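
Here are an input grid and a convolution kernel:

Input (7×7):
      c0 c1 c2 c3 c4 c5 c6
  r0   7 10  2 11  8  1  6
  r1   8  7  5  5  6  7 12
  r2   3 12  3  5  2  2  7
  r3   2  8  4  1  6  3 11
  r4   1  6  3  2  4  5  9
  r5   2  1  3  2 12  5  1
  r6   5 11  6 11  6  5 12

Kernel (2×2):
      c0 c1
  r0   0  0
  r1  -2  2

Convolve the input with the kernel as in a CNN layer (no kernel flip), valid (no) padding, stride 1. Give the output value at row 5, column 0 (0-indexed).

The receptive field on the input at this output position is [2 1 / 5 11]. Elementwise product with the kernel and sum: 5·-2 + 11·2.

12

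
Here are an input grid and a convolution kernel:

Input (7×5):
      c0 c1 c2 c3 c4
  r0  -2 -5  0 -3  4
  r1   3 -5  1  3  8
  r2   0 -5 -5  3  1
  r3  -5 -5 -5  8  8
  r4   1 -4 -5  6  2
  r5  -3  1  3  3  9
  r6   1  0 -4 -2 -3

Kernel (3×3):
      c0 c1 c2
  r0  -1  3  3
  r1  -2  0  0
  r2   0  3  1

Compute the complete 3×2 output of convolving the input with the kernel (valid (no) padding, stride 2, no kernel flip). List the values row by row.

Output[0,0]: The receptive field on the input at this output position is [-2 -5 0 / 3 -5 1 / 0 -5 -5]. Elementwise product with the kernel and sum: -2·-1 + -5·3 + 0·3 + 3·-2 + -5·3 + -5·1.

-39 11
-37 47
-26 14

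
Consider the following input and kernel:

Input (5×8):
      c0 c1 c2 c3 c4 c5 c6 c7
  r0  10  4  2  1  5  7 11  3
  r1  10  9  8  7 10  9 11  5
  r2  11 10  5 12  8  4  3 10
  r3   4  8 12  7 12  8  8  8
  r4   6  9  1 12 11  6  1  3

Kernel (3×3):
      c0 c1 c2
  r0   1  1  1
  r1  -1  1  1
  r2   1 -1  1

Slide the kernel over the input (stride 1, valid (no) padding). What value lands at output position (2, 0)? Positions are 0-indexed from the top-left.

The receptive field on the input at this output position is [11 10 5 / 4 8 12 / 6 9 1]. Elementwise product with the kernel and sum: 11·1 + 10·1 + 5·1 + 4·-1 + 8·1 + 12·1 + 6·1 + 9·-1 + 1·1.

40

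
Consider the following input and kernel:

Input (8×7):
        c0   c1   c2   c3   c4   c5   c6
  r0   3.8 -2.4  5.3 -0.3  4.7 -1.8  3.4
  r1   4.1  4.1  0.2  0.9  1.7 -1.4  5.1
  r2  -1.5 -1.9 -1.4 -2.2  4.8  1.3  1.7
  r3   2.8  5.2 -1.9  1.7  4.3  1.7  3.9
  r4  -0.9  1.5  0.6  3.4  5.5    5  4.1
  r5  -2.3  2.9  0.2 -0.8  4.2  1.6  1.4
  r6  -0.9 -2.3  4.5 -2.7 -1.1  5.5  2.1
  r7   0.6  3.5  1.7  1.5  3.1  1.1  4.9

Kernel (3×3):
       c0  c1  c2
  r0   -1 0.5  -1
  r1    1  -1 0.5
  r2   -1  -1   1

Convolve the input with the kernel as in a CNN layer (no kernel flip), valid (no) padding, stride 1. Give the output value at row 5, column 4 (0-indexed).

The receptive field on the input at this output position is [4.2 1.6 1.4 / -1.1 5.5 2.1 / 3.1 1.1 4.9]. Elementwise product with the kernel and sum: 4.2·-1 + 1.6·0.5 + 1.4·-1 + -1.1·1 + 5.5·-1 + 2.1·0.5 + 3.1·-1 + 1.1·-1 + 4.9·1.

-9.65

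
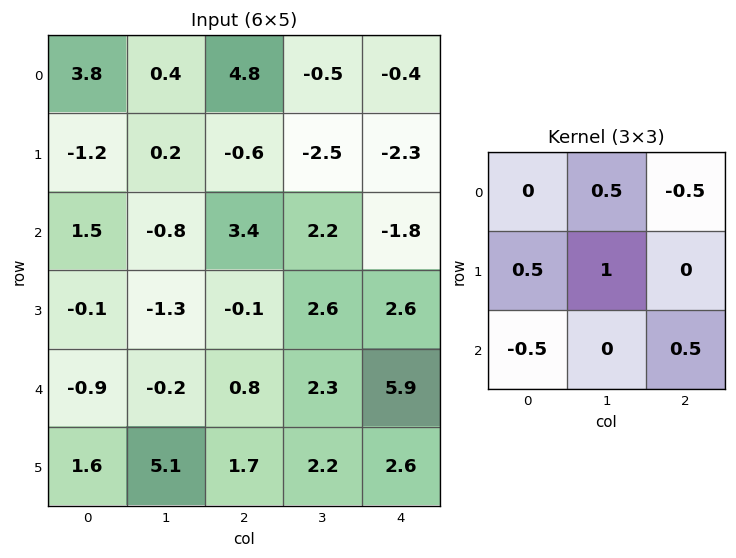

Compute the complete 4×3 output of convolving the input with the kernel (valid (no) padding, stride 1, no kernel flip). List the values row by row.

Output[0,0]: The receptive field on the input at this output position is [3.8 0.4 4.8 / -1.2 0.2 -0.6 / 1.5 -0.8 3.4]. Elementwise product with the kernel and sum: 0.4·0.5 + 4.8·-0.5 + -1.2·0.5 + 0.2·1 + 1.5·-0.5 + 3.4·0.5.

-1.65 3.65 -5.45
0.35 5.9 5.15
-2.6 1.1 7.1
-1.2 -2.1 3.15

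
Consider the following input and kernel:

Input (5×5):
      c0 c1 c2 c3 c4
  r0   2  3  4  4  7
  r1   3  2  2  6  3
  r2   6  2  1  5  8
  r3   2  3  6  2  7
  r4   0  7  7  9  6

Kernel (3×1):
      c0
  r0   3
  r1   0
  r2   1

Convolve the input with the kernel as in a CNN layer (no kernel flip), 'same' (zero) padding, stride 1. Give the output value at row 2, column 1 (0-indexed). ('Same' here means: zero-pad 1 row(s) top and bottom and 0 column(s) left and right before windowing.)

The receptive field on the zero-padded input at this output position is [2 / 2 / 3]. Elementwise product with the kernel and sum: 2·3 + 3·1.

9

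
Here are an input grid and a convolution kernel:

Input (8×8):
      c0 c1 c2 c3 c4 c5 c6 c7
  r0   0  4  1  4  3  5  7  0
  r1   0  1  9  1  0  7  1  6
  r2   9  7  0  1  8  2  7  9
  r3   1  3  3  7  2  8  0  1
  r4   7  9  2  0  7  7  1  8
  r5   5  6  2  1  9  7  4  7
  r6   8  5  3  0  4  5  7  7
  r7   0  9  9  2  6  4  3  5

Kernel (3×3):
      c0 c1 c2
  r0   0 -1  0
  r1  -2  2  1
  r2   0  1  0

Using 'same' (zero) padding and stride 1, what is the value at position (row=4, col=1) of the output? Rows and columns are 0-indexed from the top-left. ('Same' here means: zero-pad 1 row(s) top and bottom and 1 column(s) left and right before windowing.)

The receptive field on the zero-padded input at this output position is [1 3 3 / 7 9 2 / 5 6 2]. Elementwise product with the kernel and sum: 3·-1 + 7·-2 + 9·2 + 2·1 + 6·1.

9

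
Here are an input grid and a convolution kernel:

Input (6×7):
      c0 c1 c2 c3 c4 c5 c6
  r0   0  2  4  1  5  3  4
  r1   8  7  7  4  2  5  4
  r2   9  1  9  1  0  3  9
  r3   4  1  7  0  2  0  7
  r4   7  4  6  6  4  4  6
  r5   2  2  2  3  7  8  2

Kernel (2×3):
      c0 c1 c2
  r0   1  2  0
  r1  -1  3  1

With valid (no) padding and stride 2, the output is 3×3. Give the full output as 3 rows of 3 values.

Output[0,0]: The receptive field on the input at this output position is [0 2 4 / 8 7 7]. Elementwise product with the kernel and sum: 0·1 + 2·2 + 8·-1 + 7·3 + 7·1.

24 13 28
17 6 11
21 32 31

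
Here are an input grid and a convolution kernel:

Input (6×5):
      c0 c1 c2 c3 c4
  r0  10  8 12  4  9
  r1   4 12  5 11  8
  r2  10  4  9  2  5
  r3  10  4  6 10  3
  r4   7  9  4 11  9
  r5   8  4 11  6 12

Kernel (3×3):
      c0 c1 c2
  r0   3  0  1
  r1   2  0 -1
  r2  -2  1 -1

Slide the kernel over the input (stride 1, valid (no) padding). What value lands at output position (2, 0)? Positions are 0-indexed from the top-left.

The receptive field on the input at this output position is [10 4 9 / 10 4 6 / 7 9 4]. Elementwise product with the kernel and sum: 10·3 + 9·1 + 10·2 + 6·-1 + 7·-2 + 9·1 + 4·-1.

44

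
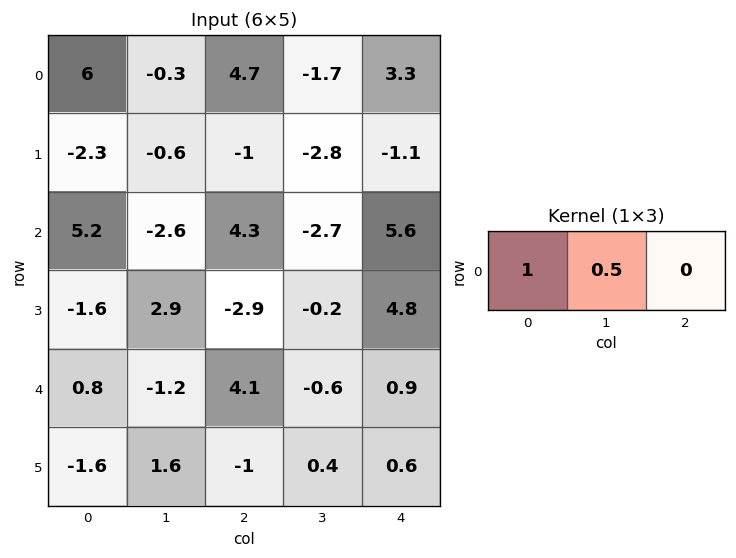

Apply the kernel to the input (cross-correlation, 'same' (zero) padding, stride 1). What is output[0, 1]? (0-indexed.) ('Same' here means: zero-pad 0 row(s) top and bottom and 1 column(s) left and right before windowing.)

5.85

The receptive field on the zero-padded input at this output position is [6 -0.3 4.7]. Elementwise product with the kernel and sum: 6·1 + -0.3·0.5.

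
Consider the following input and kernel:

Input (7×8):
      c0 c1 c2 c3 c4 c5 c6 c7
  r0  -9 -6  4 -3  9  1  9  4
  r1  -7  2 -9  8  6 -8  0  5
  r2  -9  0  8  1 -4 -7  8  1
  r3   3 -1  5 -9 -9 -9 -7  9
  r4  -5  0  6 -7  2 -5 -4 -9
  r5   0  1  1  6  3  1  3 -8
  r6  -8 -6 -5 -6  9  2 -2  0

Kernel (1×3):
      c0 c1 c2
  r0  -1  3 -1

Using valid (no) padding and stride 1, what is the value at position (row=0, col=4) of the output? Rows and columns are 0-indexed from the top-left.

-15

The receptive field on the input at this output position is [9 1 9]. Elementwise product with the kernel and sum: 9·-1 + 1·3 + 9·-1.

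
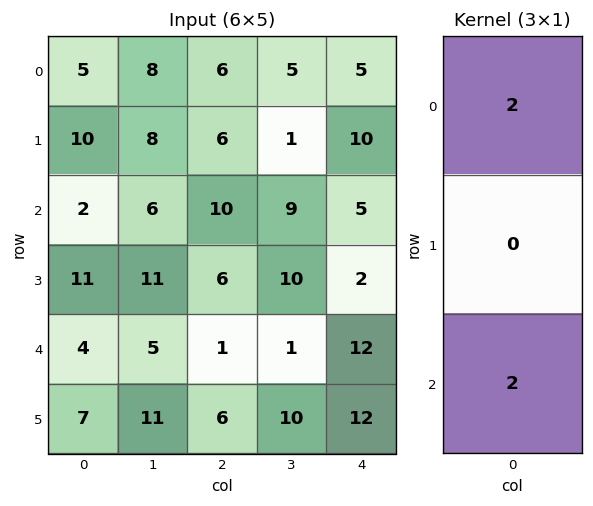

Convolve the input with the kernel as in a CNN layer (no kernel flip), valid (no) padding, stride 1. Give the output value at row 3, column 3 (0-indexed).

40

The receptive field on the input at this output position is [10 / 1 / 10]. Elementwise product with the kernel and sum: 10·2 + 10·2.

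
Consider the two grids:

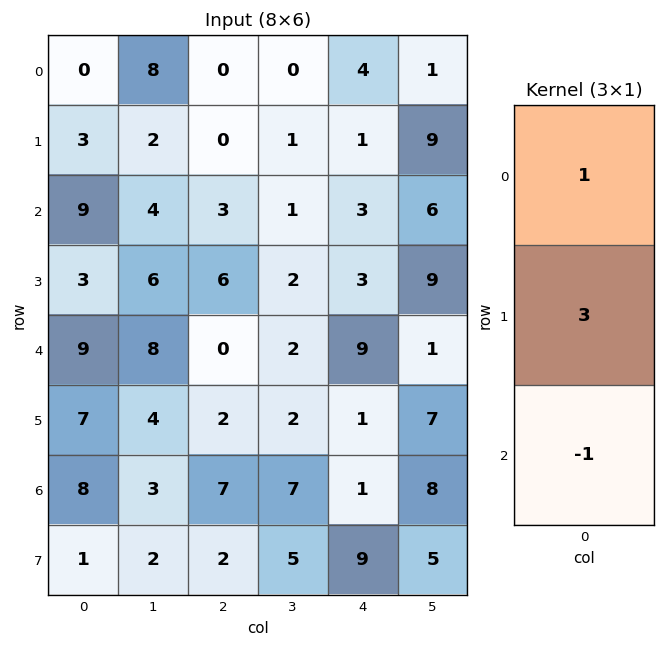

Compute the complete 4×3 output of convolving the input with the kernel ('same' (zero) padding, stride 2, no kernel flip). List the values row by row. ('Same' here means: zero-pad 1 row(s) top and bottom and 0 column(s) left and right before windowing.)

Output[0,0]: The receptive field on the zero-padded input at this output position is [0 / 0 / 3]. Elementwise product with the kernel and sum: 0·1 + 0·3 + 3·-1.
Output[0,1]: The receptive field on the zero-padded input at this output position is [0 / 0 / 0]. Elementwise product with the kernel and sum: 0·1 + 0·3 + 0·-1.

-3 0 11
27 3 7
23 4 29
30 21 -5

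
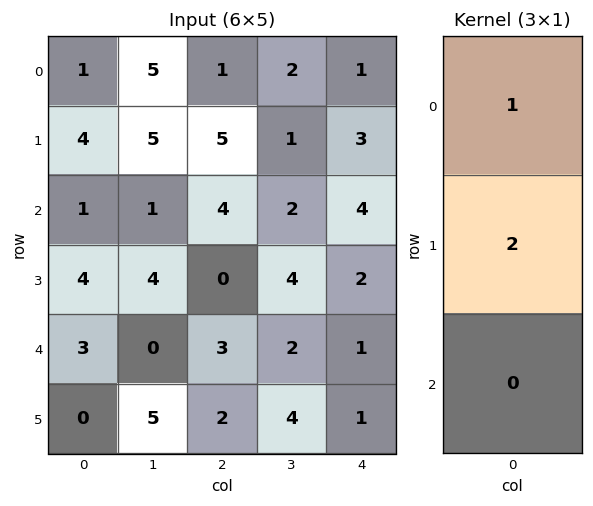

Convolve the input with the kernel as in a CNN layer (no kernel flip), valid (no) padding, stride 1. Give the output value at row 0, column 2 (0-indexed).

The receptive field on the input at this output position is [1 / 5 / 4]. Elementwise product with the kernel and sum: 1·1 + 5·2.

11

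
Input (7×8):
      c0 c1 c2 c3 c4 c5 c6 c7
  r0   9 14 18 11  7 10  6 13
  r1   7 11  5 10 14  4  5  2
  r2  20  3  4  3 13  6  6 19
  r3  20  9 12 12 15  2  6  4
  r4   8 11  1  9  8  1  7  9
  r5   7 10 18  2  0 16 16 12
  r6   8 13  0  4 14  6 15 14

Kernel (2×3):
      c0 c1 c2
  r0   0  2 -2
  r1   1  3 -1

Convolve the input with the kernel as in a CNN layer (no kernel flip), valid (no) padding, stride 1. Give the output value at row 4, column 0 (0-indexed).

39

The receptive field on the input at this output position is [8 11 1 / 7 10 18]. Elementwise product with the kernel and sum: 11·2 + 1·-2 + 7·1 + 10·3 + 18·-1.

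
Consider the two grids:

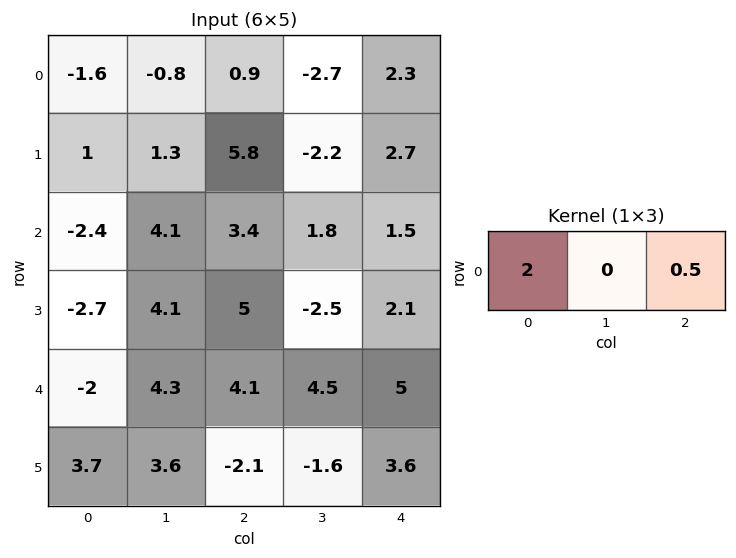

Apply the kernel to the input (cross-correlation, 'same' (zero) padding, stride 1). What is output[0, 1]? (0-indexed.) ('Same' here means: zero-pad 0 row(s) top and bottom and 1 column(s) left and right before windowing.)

-2.75

The receptive field on the zero-padded input at this output position is [-1.6 -0.8 0.9]. Elementwise product with the kernel and sum: -1.6·2 + 0.9·0.5.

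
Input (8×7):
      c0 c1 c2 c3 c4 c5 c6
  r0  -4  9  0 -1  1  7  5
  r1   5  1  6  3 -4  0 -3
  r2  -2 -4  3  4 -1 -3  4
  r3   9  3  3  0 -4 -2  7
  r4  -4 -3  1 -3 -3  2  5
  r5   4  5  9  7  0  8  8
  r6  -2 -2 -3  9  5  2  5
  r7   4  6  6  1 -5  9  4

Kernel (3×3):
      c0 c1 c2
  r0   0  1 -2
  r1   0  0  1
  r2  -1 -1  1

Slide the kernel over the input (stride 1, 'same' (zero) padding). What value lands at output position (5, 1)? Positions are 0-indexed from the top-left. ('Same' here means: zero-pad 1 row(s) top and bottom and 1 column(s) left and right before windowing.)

The receptive field on the zero-padded input at this output position is [-4 -3 1 / 4 5 9 / -2 -2 -3]. Elementwise product with the kernel and sum: -3·1 + 1·-2 + 9·1 + -2·-1 + -2·-1 + -3·1.

5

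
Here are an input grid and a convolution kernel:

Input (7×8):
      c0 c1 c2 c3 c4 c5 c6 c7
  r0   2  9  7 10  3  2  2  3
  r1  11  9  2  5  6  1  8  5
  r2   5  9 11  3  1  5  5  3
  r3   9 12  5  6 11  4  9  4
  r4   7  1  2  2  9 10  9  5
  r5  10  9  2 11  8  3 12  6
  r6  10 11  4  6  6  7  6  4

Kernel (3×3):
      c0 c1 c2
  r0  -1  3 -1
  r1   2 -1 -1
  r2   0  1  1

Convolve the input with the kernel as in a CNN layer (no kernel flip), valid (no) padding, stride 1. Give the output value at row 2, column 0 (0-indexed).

The receptive field on the input at this output position is [5 9 11 / 9 12 5 / 7 1 2]. Elementwise product with the kernel and sum: 5·-1 + 9·3 + 11·-1 + 9·2 + 12·-1 + 5·-1 + 1·1 + 2·1.

15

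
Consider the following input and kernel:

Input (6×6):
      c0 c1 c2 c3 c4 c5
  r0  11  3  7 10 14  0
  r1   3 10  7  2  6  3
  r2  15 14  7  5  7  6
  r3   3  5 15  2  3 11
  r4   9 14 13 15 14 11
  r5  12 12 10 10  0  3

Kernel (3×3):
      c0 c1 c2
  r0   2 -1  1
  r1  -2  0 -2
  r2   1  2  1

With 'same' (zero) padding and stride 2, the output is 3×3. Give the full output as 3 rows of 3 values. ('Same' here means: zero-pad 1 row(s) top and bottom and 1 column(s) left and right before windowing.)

Output[0,0]: The receptive field on the zero-padded input at this output position is [0 0 0 / 0 11 3 / 0 3 10]. Elementwise product with the kernel and sum: 0·2 + 0·-1 + 0·1 + 0·-2 + 3·-2 + 0·1 + 3·2 + 10·1.
Output[0,1]: The receptive field on the zero-padded input at this output position is [0 0 0 / 3 7 10 / 10 7 2]. Elementwise product with the kernel and sum: 0·2 + 0·-1 + 0·1 + 3·-2 + 10·-2 + 10·1 + 7·2 + 2·1.

10 0 -3
-10 14 -2
10 -19 -27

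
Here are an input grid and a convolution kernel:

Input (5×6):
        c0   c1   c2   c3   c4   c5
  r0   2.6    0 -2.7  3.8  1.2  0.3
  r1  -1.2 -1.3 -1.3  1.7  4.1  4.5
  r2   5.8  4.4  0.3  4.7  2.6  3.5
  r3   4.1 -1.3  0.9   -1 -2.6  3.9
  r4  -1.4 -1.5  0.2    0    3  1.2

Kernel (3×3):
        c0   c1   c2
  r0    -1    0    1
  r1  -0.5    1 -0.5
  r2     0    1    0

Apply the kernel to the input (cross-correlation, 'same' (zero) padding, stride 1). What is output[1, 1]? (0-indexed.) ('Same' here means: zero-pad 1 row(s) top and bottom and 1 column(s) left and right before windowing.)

The receptive field on the zero-padded input at this output position is [2.6 0 -2.7 / -1.2 -1.3 -1.3 / 5.8 4.4 0.3]. Elementwise product with the kernel and sum: 2.6·-1 + -2.7·1 + -1.2·-0.5 + -1.3·1 + -1.3·-0.5 + 4.4·1.

-0.95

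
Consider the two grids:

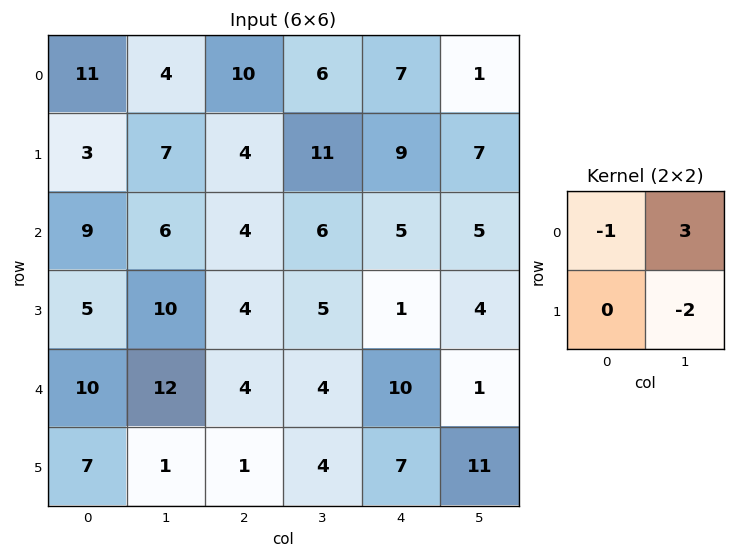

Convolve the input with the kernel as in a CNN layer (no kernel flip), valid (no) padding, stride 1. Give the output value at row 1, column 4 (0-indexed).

2

The receptive field on the input at this output position is [9 7 / 5 5]. Elementwise product with the kernel and sum: 9·-1 + 7·3 + 5·-2.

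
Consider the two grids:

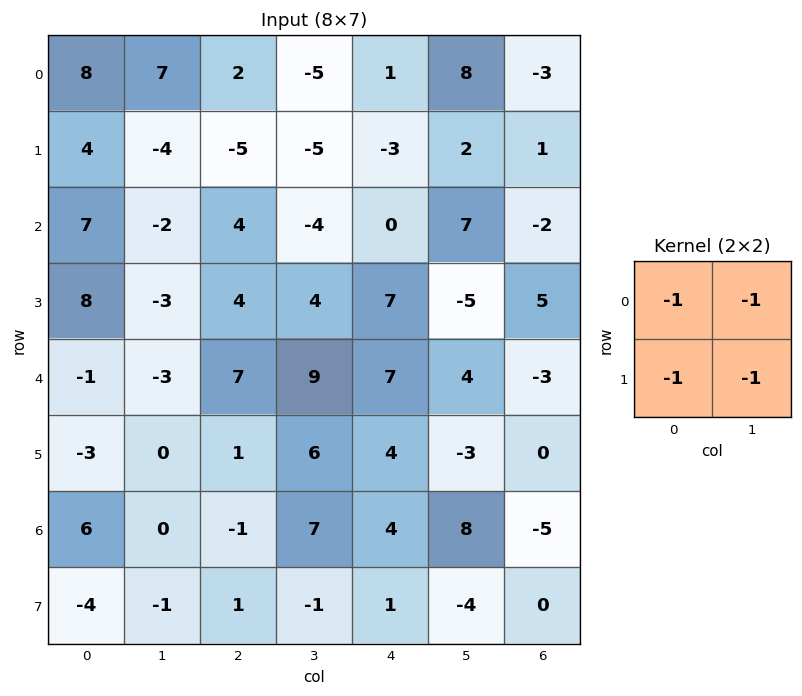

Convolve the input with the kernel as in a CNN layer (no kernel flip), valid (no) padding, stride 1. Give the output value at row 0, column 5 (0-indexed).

The receptive field on the input at this output position is [8 -3 / 2 1]. Elementwise product with the kernel and sum: 8·-1 + -3·-1 + 2·-1 + 1·-1.

-8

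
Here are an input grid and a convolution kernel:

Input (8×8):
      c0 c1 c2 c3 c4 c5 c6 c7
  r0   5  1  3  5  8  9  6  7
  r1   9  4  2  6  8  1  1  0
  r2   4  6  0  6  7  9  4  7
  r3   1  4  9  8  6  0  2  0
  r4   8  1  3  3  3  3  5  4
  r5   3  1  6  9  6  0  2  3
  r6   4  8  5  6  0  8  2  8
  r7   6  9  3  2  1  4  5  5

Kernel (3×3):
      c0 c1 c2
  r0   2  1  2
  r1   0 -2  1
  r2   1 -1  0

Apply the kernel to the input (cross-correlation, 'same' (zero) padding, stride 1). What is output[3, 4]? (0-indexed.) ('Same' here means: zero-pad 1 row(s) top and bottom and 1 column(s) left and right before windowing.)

The receptive field on the zero-padded input at this output position is [6 7 9 / 8 6 0 / 3 3 3]. Elementwise product with the kernel and sum: 6·2 + 7·1 + 9·2 + 6·-2 + 0·1 + 3·1 + 3·-1.

25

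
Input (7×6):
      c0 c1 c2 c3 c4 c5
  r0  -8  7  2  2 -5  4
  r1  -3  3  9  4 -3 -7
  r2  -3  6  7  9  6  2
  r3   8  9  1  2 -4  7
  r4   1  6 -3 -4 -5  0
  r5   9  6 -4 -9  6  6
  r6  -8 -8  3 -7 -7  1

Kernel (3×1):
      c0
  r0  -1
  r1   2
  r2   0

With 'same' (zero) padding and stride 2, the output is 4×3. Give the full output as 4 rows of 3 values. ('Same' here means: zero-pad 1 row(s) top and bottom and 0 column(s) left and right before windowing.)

Output[0,0]: The receptive field on the zero-padded input at this output position is [0 / -8 / -3]. Elementwise product with the kernel and sum: 0·-1 + -8·2.

-16 4 -10
-3 5 15
-6 -7 -6
-25 10 -20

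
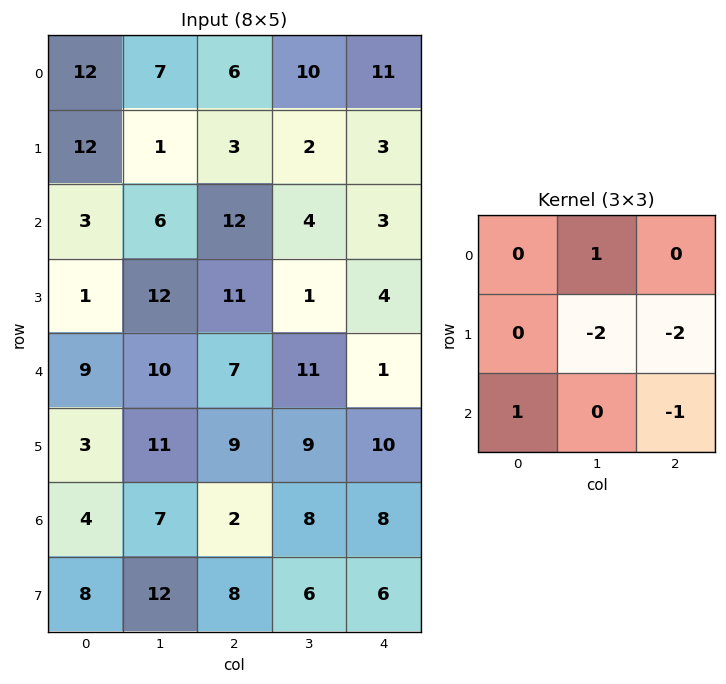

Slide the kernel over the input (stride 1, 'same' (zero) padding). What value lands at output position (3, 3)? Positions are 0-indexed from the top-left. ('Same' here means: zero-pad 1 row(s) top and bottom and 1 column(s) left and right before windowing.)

0

The receptive field on the zero-padded input at this output position is [12 4 3 / 11 1 4 / 7 11 1]. Elementwise product with the kernel and sum: 4·1 + 1·-2 + 4·-2 + 7·1 + 1·-1.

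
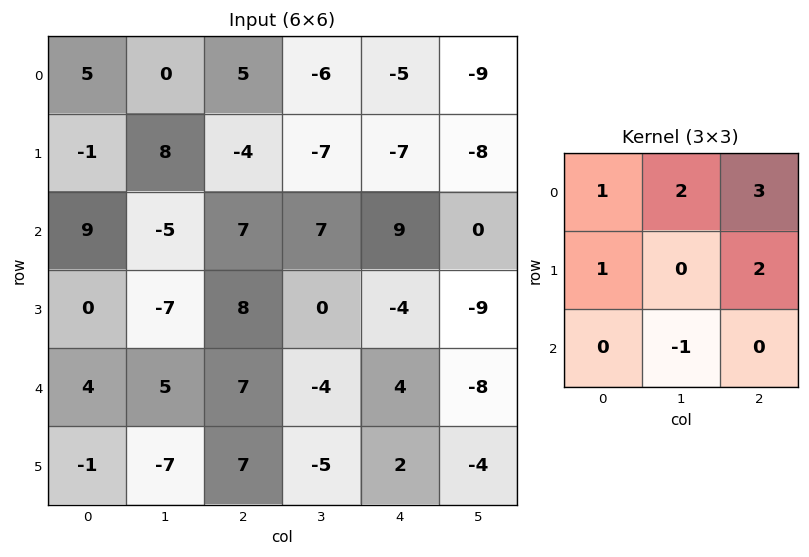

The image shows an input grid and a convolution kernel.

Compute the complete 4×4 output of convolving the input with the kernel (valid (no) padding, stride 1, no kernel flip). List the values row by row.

16 -21 -47 -75
33 -20 -14 -34
31 16 52 3
35 -1 16 -57

Output[0,0]: The receptive field on the input at this output position is [5 0 5 / -1 8 -4 / 9 -5 7]. Elementwise product with the kernel and sum: 5·1 + 0·2 + 5·3 + -1·1 + -4·2 + -5·-1.
Output[0,1]: The receptive field on the input at this output position is [0 5 -6 / 8 -4 -7 / -5 7 7]. Elementwise product with the kernel and sum: 0·1 + 5·2 + -6·3 + 8·1 + -7·2 + 7·-1.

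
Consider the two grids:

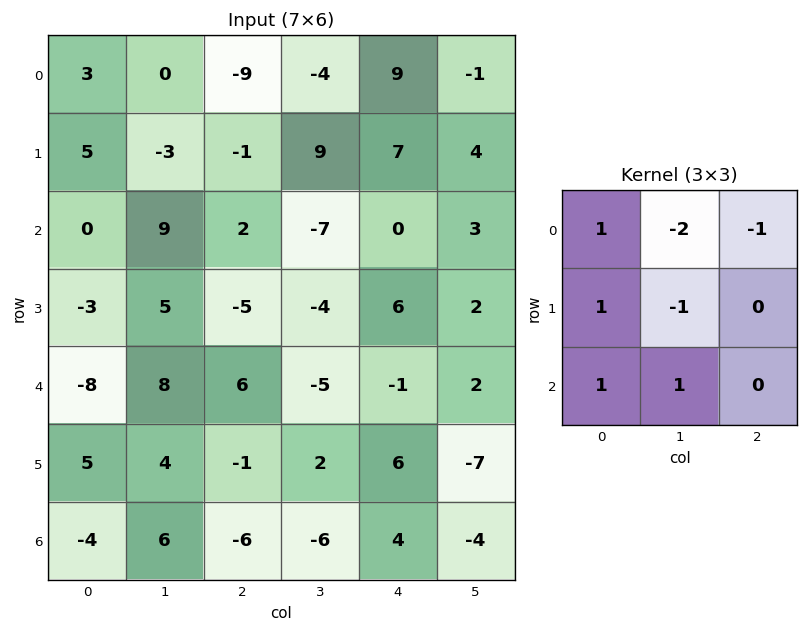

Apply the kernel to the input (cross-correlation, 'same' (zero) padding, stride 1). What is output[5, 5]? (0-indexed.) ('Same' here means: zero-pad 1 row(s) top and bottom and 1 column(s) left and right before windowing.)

The receptive field on the zero-padded input at this output position is [-1 2 0 / 6 -7 0 / 4 -4 0]. Elementwise product with the kernel and sum: -1·1 + 2·-2 + 0·-1 + 6·1 + -7·-1 + 4·1 + -4·1.

8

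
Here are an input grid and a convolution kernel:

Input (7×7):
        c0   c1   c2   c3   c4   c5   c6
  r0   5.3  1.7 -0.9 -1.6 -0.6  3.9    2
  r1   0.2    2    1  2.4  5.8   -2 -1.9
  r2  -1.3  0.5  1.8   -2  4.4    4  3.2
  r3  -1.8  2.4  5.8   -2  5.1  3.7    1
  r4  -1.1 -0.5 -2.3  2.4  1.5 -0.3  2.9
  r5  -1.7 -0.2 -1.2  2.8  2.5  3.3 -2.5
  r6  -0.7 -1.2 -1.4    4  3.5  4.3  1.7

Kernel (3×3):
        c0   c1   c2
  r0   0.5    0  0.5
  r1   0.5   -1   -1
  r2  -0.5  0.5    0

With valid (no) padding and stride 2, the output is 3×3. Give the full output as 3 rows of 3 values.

Output[0,0]: The receptive field on the input at this output position is [5.3 1.7 -0.9 / 0.2 2 1 / -1.3 0.5 1.8]. Elementwise product with the kernel and sum: 5.3·0.5 + -0.9·0.5 + 0.2·0.5 + 2·-1 + 1·-1 + -1.3·-0.5 + 0.5·0.5.

0.2 -10.35 7.3
-8.55 5.25 0.75
-1.4 -3.6 3.05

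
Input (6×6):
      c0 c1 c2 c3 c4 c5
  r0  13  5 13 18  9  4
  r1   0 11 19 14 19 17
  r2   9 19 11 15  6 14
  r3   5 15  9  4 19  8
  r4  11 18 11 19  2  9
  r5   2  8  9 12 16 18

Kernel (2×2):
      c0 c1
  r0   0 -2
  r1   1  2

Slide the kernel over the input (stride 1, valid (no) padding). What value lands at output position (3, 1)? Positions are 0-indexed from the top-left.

The receptive field on the input at this output position is [15 9 / 18 11]. Elementwise product with the kernel and sum: 9·-2 + 18·1 + 11·2.

22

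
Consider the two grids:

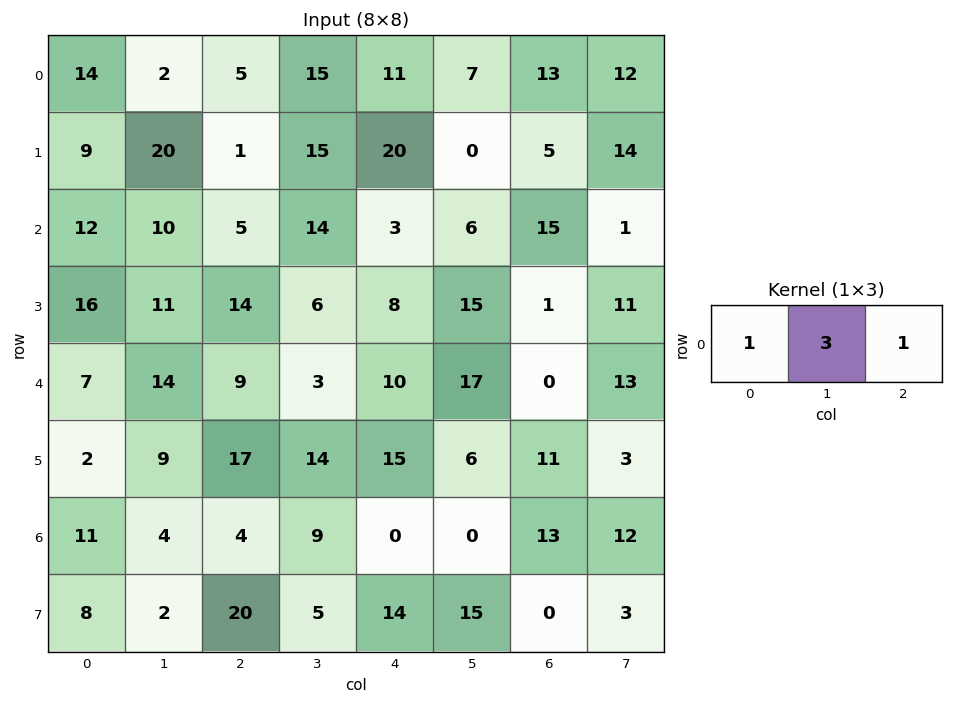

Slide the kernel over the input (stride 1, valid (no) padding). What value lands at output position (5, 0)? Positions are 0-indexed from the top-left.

46

The receptive field on the input at this output position is [2 9 17]. Elementwise product with the kernel and sum: 2·1 + 9·3 + 17·1.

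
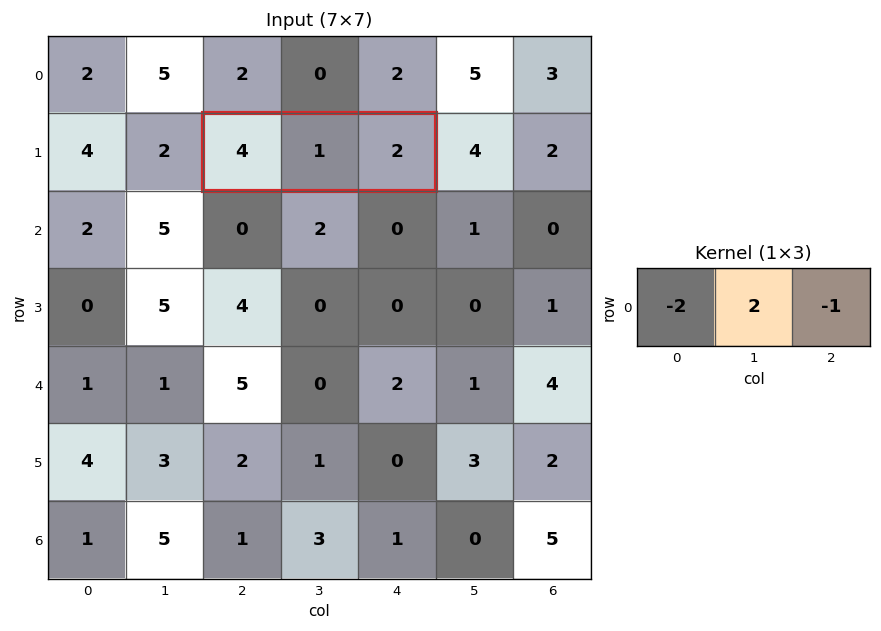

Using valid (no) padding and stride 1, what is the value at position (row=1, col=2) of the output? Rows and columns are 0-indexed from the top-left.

-8

The receptive field on the input at this output position is [4 1 2]. Elementwise product with the kernel and sum: 4·-2 + 1·2 + 2·-1.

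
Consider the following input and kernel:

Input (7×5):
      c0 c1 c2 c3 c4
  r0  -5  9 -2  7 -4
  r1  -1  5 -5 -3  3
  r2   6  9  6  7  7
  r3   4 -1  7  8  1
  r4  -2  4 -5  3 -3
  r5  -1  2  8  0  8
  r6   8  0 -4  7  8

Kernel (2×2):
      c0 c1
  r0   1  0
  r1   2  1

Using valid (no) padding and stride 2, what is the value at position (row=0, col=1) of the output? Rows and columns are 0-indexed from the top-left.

The receptive field on the input at this output position is [-2 7 / -5 -3]. Elementwise product with the kernel and sum: -2·1 + -5·2 + -3·1.

-15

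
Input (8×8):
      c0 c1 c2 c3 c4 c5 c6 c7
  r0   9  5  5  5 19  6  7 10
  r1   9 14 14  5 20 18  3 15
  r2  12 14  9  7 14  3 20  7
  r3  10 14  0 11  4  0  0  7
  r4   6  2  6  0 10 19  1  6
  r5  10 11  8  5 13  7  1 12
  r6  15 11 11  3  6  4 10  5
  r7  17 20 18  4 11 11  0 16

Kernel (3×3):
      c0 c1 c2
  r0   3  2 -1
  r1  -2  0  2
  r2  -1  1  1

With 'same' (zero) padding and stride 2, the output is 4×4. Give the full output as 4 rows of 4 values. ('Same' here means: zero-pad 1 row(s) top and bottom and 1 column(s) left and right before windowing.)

Output[0,0]: The receptive field on the zero-padded input at this output position is [0 0 0 / 0 9 5 / 0 9 14]. Elementwise product with the kernel and sum: 0·3 + 0·2 + 0·-1 + 0·-2 + 5·2 + 0·-1 + 9·1 + 14·1.
Output[0,1]: The receptive field on the zero-padded input at this output position is [0 0 0 / 5 5 5 / 14 14 5]. Elementwise product with the kernel and sum: 0·3 + 0·2 + 0·-1 + 5·-2 + 5·2 + 14·-1 + 14·1 + 5·1.

33 5 35 8
56 48 22 60
31 29 94 -27
68 30 54 18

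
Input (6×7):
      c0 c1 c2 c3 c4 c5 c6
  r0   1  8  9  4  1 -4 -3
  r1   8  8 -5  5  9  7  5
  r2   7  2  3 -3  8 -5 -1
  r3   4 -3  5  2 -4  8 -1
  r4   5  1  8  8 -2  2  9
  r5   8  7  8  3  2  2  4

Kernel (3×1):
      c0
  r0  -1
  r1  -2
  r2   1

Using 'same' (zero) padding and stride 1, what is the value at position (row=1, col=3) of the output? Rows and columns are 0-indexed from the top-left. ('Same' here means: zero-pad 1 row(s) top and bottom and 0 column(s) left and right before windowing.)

-17

The receptive field on the zero-padded input at this output position is [4 / 5 / -3]. Elementwise product with the kernel and sum: 4·-1 + 5·-2 + -3·1.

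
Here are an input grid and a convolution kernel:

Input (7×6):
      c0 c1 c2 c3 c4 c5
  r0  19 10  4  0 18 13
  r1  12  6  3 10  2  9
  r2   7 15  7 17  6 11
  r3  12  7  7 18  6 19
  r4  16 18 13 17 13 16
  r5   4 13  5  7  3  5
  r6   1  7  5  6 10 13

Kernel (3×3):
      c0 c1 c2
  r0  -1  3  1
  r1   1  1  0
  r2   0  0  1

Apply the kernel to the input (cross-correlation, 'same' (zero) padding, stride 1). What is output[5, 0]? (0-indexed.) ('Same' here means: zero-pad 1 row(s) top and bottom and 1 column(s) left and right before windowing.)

The receptive field on the zero-padded input at this output position is [0 16 18 / 0 4 13 / 0 1 7]. Elementwise product with the kernel and sum: 0·-1 + 16·3 + 18·1 + 0·1 + 4·1 + 7·1.

77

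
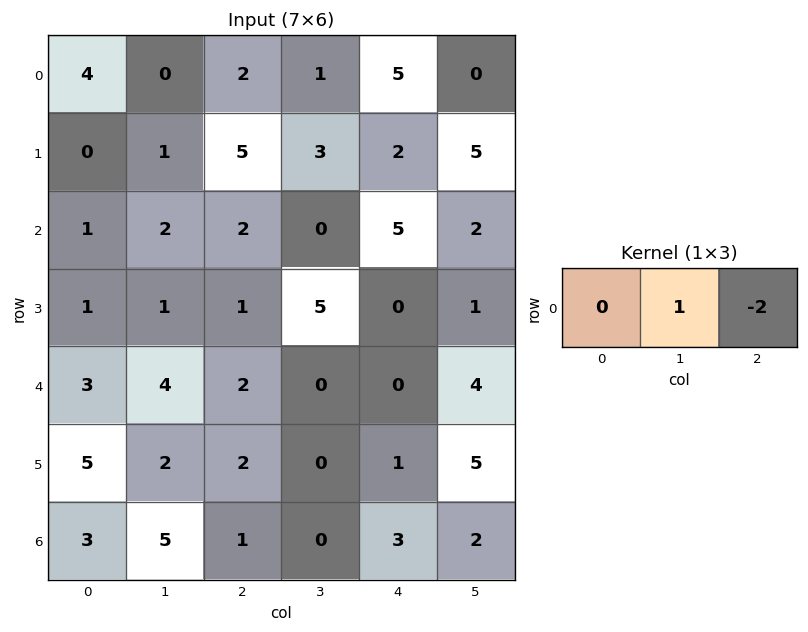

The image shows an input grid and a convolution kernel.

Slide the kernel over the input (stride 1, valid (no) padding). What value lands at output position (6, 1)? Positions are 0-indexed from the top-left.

1

The receptive field on the input at this output position is [5 1 0]. Elementwise product with the kernel and sum: 1·1 + 0·-2.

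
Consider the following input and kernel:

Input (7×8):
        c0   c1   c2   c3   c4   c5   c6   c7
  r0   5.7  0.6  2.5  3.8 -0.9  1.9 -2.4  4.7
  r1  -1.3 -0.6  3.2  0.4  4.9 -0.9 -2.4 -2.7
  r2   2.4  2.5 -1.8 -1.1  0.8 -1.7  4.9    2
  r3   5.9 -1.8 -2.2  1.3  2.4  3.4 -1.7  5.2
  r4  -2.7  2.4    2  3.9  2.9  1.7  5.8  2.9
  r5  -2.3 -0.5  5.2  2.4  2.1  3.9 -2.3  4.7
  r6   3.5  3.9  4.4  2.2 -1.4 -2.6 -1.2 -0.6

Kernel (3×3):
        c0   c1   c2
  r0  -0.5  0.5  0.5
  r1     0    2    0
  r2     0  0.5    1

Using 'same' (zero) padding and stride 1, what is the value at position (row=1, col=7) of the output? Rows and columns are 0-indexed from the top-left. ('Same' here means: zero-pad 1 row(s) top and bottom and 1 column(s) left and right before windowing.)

-0.85

The receptive field on the zero-padded input at this output position is [-2.4 4.7 0 / -2.4 -2.7 0 / 4.9 2 0]. Elementwise product with the kernel and sum: -2.4·-0.5 + 4.7·0.5 + 0·0.5 + -2.7·2 + 2·0.5 + 0·1.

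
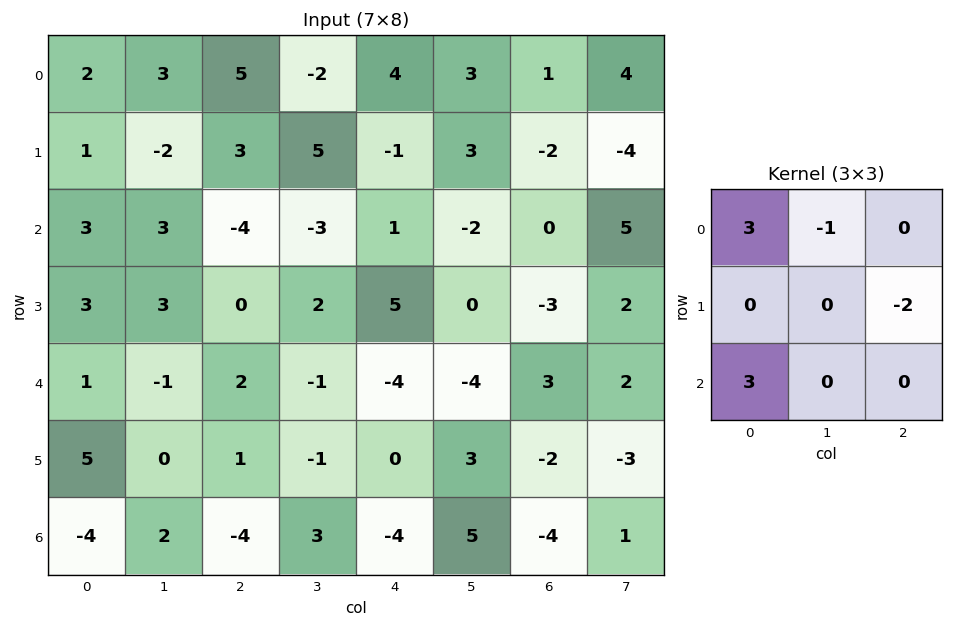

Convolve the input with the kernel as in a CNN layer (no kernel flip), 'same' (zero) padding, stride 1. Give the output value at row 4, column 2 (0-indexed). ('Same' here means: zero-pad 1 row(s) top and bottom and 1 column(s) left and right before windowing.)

11

The receptive field on the zero-padded input at this output position is [3 0 2 / -1 2 -1 / 0 1 -1]. Elementwise product with the kernel and sum: 3·3 + 0·-1 + -1·-2 + 0·3.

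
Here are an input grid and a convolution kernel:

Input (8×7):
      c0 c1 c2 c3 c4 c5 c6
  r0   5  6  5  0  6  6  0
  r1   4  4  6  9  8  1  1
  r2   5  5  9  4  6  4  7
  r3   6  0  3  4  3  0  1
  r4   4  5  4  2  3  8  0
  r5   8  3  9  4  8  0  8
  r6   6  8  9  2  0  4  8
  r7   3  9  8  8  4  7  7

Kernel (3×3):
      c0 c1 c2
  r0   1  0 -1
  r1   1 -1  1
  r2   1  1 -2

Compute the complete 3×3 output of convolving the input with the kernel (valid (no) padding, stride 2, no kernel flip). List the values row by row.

Output[0,0]: The receptive field on the input at this output position is [5 6 5 / 4 4 6 / 5 5 9]. Elementwise product with the kernel and sum: 5·1 + 5·-1 + 4·1 + 4·-1 + 6·1 + 5·1 + 5·1 + 9·-2.

-2 5 10
6 5 14
10 25 7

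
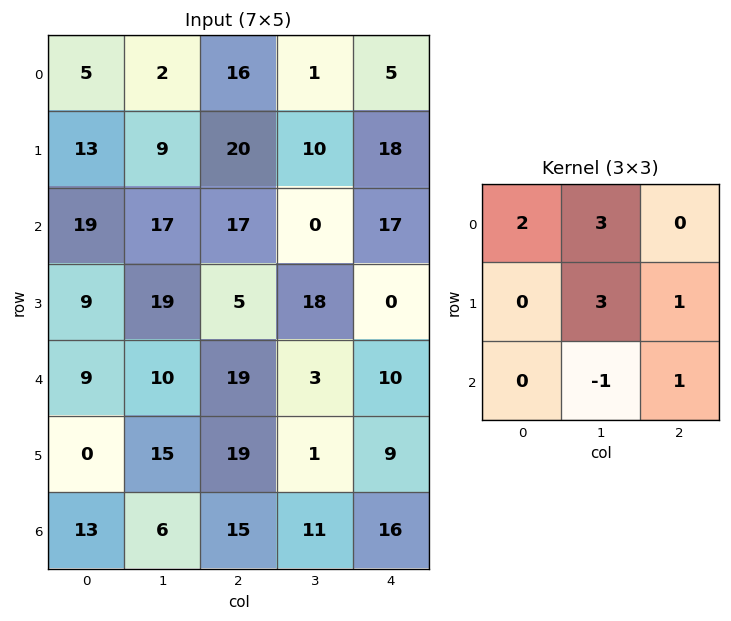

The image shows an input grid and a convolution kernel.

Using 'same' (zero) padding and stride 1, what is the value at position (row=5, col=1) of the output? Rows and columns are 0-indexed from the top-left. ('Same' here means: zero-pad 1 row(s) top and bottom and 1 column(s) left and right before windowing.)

The receptive field on the zero-padded input at this output position is [9 10 19 / 0 15 19 / 13 6 15]. Elementwise product with the kernel and sum: 9·2 + 10·3 + 15·3 + 19·1 + 6·-1 + 15·1.

121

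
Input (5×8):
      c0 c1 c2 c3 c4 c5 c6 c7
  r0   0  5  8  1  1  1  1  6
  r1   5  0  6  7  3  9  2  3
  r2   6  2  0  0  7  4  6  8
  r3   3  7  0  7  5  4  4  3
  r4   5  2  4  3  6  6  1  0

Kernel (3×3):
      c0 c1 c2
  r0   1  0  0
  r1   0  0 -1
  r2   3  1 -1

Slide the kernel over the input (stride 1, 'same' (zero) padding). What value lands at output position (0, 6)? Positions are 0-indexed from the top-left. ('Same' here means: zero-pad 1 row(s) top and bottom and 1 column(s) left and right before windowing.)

20

The receptive field on the zero-padded input at this output position is [0 0 0 / 1 1 6 / 9 2 3]. Elementwise product with the kernel and sum: 0·1 + 6·-1 + 9·3 + 2·1 + 3·-1.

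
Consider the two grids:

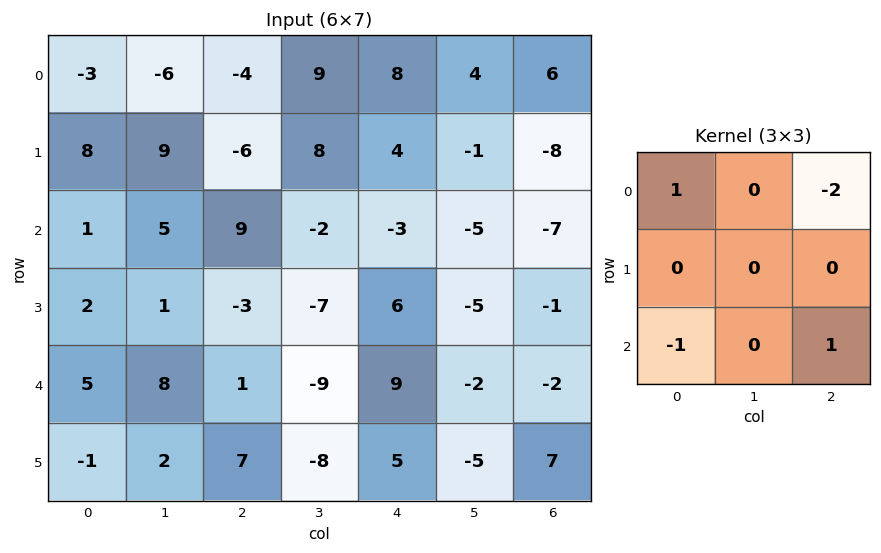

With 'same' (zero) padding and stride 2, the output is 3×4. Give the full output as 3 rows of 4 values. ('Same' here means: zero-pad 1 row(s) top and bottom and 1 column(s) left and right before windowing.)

Output[0,0]: The receptive field on the zero-padded input at this output position is [0 0 0 / 0 -3 -6 / 0 8 9]. Elementwise product with the kernel and sum: 0·1 + 0·-2 + 0·-1 + 9·1.

9 -1 -9 1
-17 -15 12 4
0 5 6 0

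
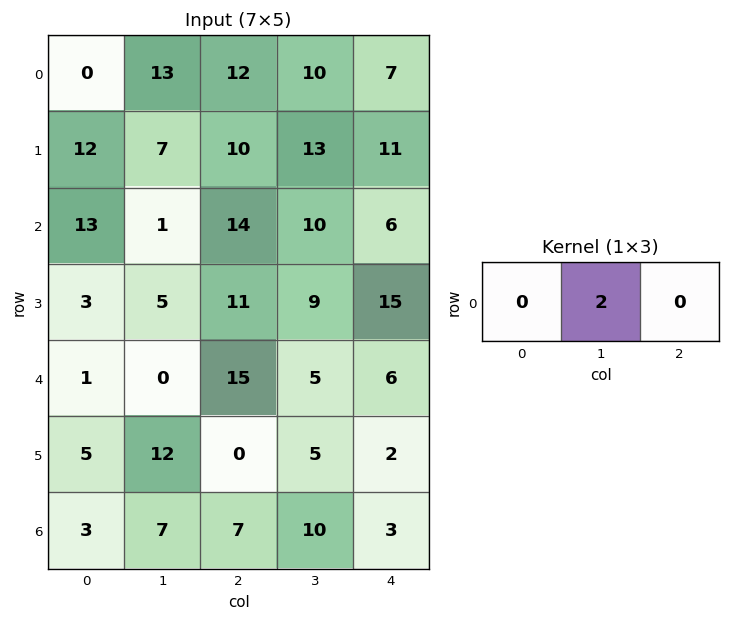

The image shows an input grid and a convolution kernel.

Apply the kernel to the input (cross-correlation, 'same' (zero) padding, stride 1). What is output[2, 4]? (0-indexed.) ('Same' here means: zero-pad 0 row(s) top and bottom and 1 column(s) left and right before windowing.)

The receptive field on the zero-padded input at this output position is [10 6 0]. Elementwise product with the kernel and sum: 6·2.

12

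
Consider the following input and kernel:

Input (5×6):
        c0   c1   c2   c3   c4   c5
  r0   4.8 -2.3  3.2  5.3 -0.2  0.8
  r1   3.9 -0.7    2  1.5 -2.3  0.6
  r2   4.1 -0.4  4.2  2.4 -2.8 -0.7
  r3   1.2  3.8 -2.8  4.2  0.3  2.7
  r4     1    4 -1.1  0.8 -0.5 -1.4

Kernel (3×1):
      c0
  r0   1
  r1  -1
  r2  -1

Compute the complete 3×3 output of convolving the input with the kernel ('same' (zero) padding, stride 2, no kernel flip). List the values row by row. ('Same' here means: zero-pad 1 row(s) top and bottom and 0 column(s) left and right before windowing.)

-8.7 -5.2 2.5
-1.4 0.6 0.2
0.2 -1.7 0.8

Output[0,0]: The receptive field on the zero-padded input at this output position is [0 / 4.8 / 3.9]. Elementwise product with the kernel and sum: 0·1 + 4.8·-1 + 3.9·-1.
Output[0,1]: The receptive field on the zero-padded input at this output position is [0 / 3.2 / 2]. Elementwise product with the kernel and sum: 0·1 + 3.2·-1 + 2·-1.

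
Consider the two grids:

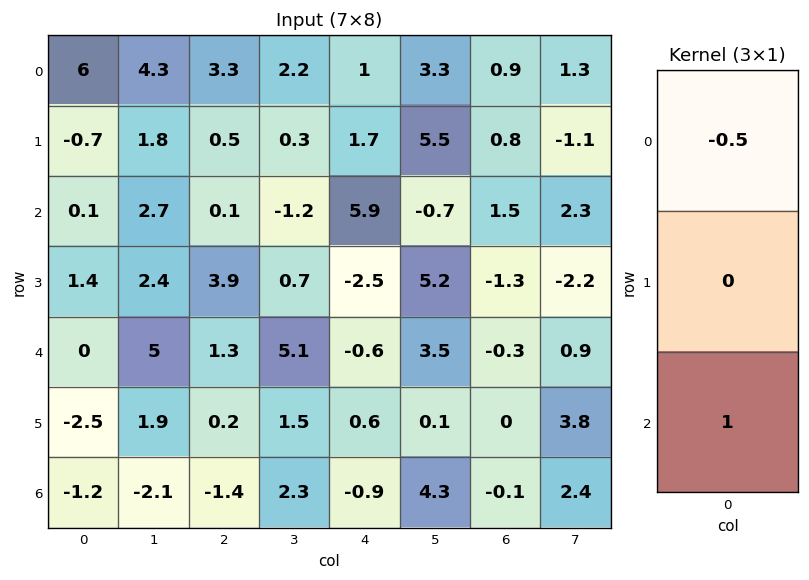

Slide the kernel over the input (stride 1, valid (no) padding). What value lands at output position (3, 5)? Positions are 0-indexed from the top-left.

-2.5

The receptive field on the input at this output position is [5.2 / 3.5 / 0.1]. Elementwise product with the kernel and sum: 5.2·-0.5 + 0.1·1.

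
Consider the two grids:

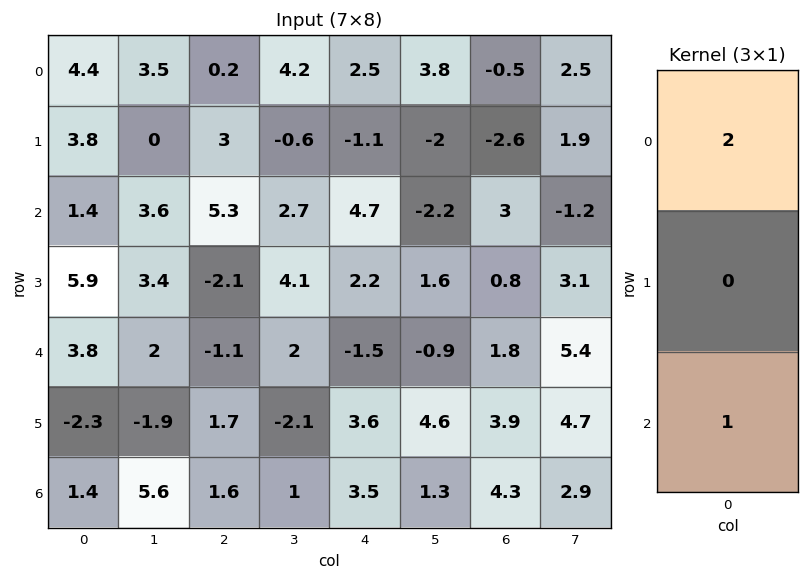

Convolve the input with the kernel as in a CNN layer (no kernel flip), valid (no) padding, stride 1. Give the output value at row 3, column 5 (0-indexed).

7.8

The receptive field on the input at this output position is [1.6 / -0.9 / 4.6]. Elementwise product with the kernel and sum: 1.6·2 + 4.6·1.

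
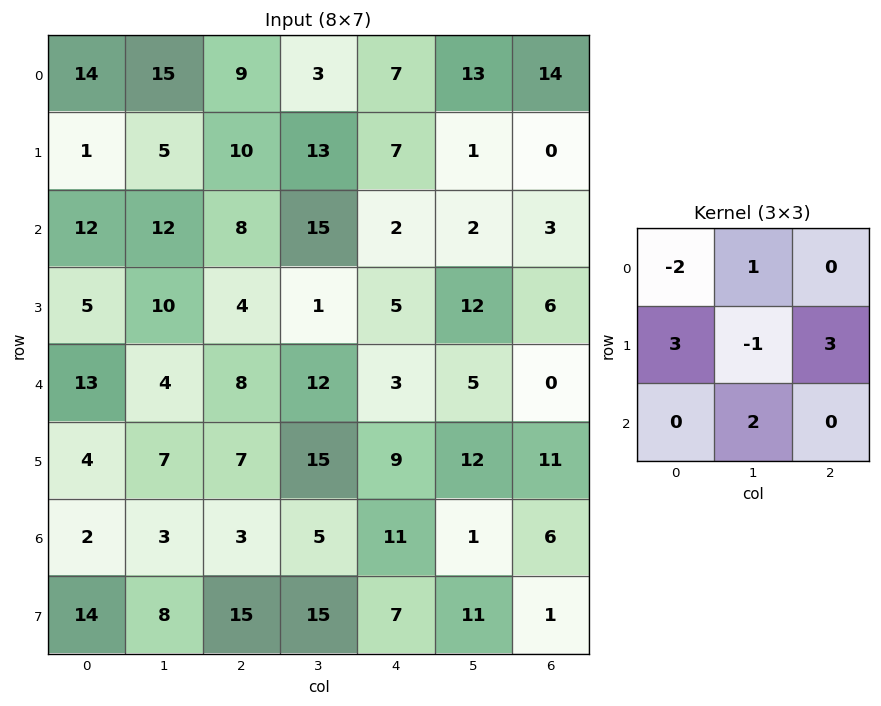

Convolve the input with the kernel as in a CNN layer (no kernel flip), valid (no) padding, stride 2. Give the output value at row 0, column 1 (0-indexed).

The receptive field on the input at this output position is [9 3 7 / 10 13 7 / 8 15 2]. Elementwise product with the kernel and sum: 9·-2 + 3·1 + 10·3 + 13·-1 + 7·3 + 15·2.

53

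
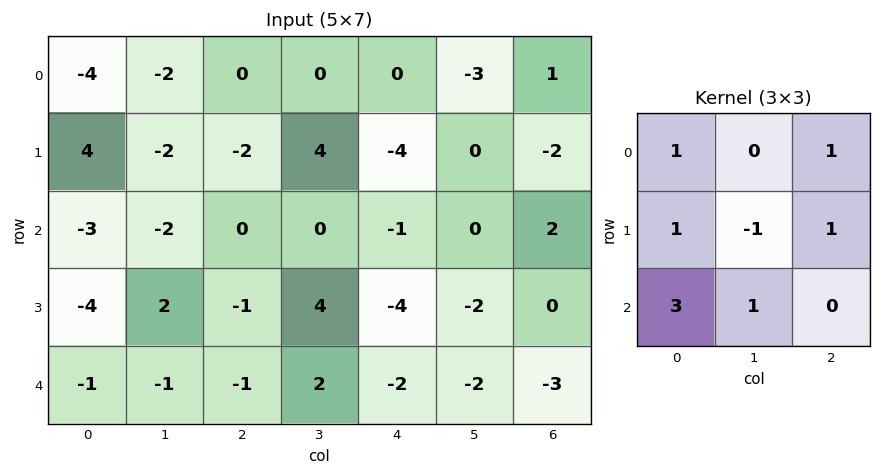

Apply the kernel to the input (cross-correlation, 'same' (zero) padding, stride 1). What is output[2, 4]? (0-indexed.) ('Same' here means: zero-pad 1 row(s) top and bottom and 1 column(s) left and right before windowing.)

13

The receptive field on the zero-padded input at this output position is [4 -4 0 / 0 -1 0 / 4 -4 -2]. Elementwise product with the kernel and sum: 4·1 + 0·1 + 0·1 + -1·-1 + 0·1 + 4·3 + -4·1.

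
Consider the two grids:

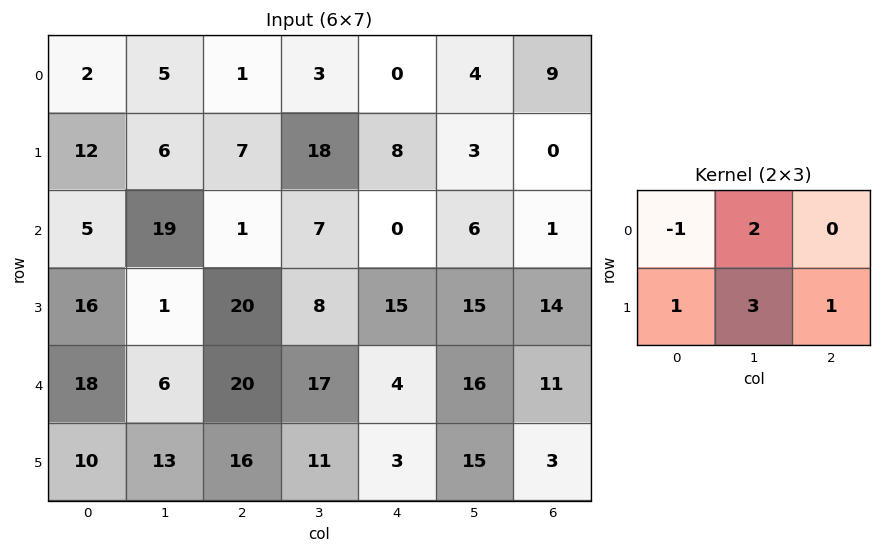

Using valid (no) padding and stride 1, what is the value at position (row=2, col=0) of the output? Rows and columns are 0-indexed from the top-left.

72

The receptive field on the input at this output position is [5 19 1 / 16 1 20]. Elementwise product with the kernel and sum: 5·-1 + 19·2 + 16·1 + 1·3 + 20·1.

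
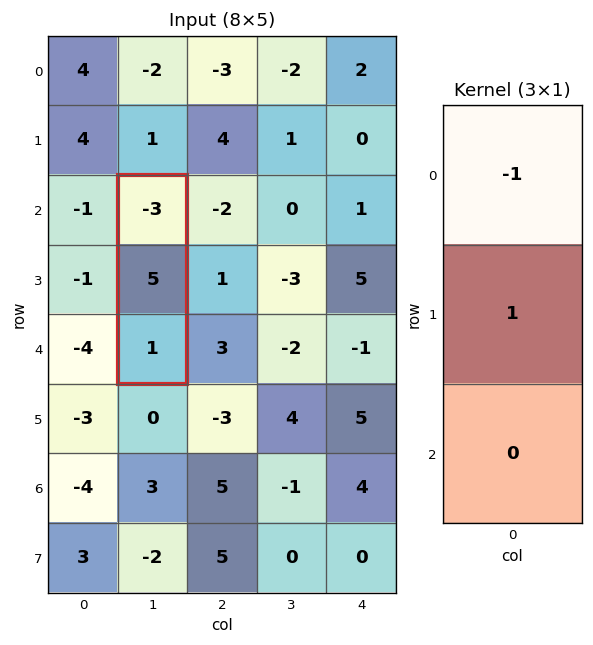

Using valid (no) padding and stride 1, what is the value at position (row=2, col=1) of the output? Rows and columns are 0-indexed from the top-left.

8

The receptive field on the input at this output position is [-3 / 5 / 1]. Elementwise product with the kernel and sum: -3·-1 + 5·1.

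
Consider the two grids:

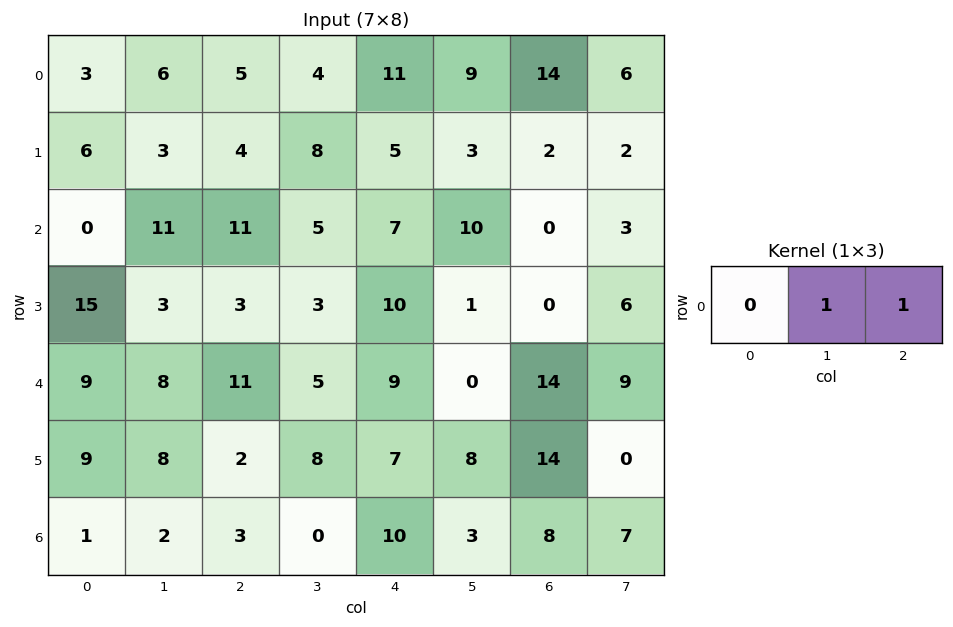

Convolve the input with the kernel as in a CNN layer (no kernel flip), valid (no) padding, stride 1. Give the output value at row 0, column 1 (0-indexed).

The receptive field on the input at this output position is [6 5 4]. Elementwise product with the kernel and sum: 5·1 + 4·1.

9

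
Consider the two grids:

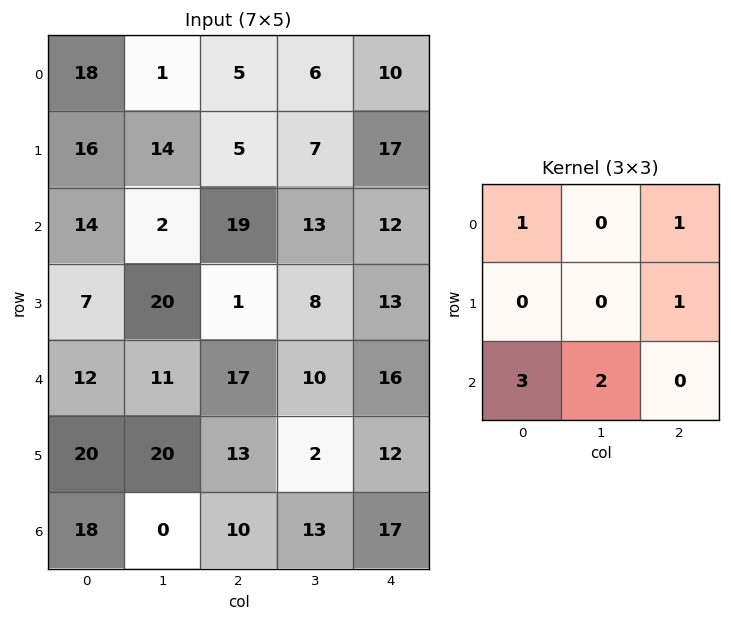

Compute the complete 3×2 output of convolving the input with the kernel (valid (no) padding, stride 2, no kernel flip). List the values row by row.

Output[0,0]: The receptive field on the input at this output position is [18 1 5 / 16 14 5 / 14 2 19]. Elementwise product with the kernel and sum: 18·1 + 5·1 + 5·1 + 14·3 + 2·2.
Output[0,1]: The receptive field on the input at this output position is [5 6 10 / 5 7 17 / 19 13 12]. Elementwise product with the kernel and sum: 5·1 + 10·1 + 17·1 + 19·3 + 13·2.

74 115
92 115
96 101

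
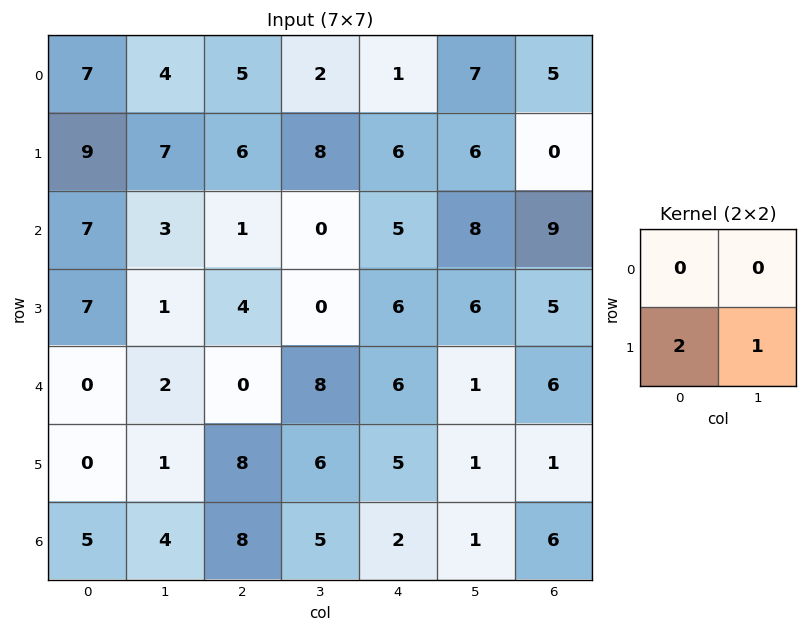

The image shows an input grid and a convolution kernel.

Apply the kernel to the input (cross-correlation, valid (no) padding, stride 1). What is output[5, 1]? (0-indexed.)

The receptive field on the input at this output position is [1 8 / 4 8]. Elementwise product with the kernel and sum: 4·2 + 8·1.

16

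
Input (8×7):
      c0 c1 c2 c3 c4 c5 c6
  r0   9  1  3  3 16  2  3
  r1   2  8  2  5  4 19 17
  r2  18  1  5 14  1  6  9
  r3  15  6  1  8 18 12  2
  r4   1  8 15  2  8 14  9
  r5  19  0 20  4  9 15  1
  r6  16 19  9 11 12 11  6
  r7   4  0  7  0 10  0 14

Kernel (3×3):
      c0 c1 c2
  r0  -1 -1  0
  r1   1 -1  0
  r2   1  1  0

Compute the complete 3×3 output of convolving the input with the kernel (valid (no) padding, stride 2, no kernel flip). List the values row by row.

3 10 -26
-1 -9 21
45 19 -5

Output[0,0]: The receptive field on the input at this output position is [9 1 3 / 2 8 2 / 18 1 5]. Elementwise product with the kernel and sum: 9·-1 + 1·-1 + 2·1 + 8·-1 + 18·1 + 1·1.
Output[0,1]: The receptive field on the input at this output position is [3 3 16 / 2 5 4 / 5 14 1]. Elementwise product with the kernel and sum: 3·-1 + 3·-1 + 2·1 + 5·-1 + 5·1 + 14·1.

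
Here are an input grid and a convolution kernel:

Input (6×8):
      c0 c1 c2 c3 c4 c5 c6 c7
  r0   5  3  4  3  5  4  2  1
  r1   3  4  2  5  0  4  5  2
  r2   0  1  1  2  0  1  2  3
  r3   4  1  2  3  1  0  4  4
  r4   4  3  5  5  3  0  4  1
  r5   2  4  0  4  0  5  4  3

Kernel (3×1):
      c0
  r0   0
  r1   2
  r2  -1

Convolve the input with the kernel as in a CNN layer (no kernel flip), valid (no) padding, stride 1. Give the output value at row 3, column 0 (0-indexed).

6

The receptive field on the input at this output position is [4 / 4 / 2]. Elementwise product with the kernel and sum: 4·2 + 2·-1.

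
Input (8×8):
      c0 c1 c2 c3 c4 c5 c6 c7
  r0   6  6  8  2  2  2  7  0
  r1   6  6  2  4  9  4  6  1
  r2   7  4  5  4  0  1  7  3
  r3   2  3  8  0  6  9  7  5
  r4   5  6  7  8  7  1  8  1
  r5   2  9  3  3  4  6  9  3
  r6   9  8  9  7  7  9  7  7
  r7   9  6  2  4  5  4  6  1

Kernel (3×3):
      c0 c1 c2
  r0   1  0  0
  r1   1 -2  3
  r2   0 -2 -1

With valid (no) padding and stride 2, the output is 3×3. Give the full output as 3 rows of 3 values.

-7 21 12
8 8 -1
-27 -5 1

Output[0,0]: The receptive field on the input at this output position is [6 6 8 / 6 6 2 / 7 4 5]. Elementwise product with the kernel and sum: 6·1 + 6·1 + 6·-2 + 2·3 + 4·-2 + 5·-1.
Output[0,1]: The receptive field on the input at this output position is [8 2 2 / 2 4 9 / 5 4 0]. Elementwise product with the kernel and sum: 8·1 + 2·1 + 4·-2 + 9·3 + 4·-2 + 0·-1.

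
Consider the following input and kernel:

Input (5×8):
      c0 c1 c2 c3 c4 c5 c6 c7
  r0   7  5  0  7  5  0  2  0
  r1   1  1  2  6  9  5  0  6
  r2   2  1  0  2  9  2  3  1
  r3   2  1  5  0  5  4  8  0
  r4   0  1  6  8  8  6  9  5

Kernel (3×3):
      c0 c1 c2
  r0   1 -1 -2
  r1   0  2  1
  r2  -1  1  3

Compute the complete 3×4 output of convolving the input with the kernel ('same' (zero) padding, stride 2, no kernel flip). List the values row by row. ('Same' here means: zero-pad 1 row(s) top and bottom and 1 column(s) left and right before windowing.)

Output[0,0]: The receptive field on the zero-padded input at this output position is [0 0 0 / 0 7 5 / 0 1 1]. Elementwise product with the kernel and sum: 0·1 + 0·-1 + 0·-2 + 7·2 + 5·1 + 0·-1 + 1·1 + 1·3.
Output[0,1]: The receptive field on the zero-padded input at this output position is [0 0 0 / 5 0 7 / 1 2 6]. Elementwise product with the kernel and sum: 0·1 + 0·-1 + 0·-2 + 0·2 + 7·1 + 1·-1 + 2·1 + 6·3.

23 26 28 17
7 -7 24 4
-3 16 9 19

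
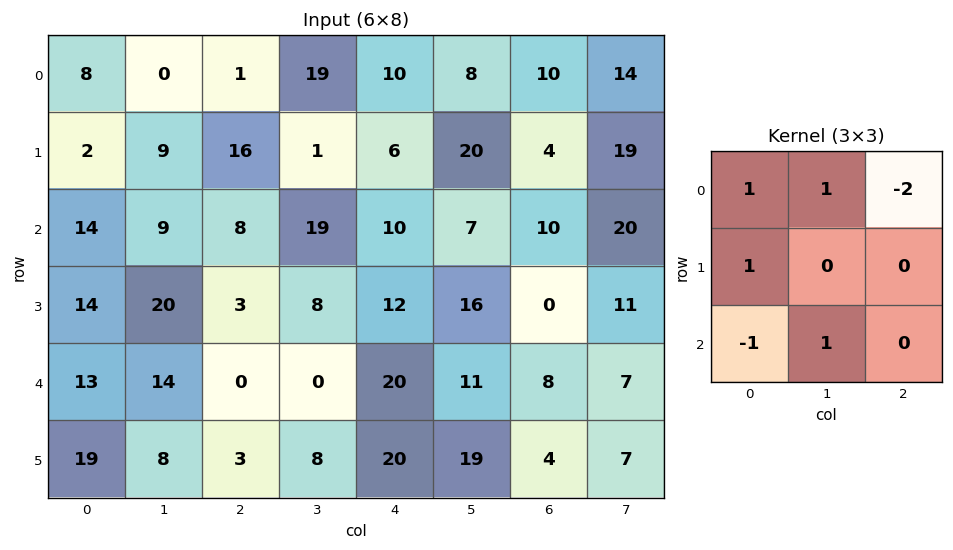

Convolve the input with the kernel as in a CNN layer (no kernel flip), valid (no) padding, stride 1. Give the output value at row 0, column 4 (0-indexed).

1

The receptive field on the input at this output position is [10 8 10 / 6 20 4 / 10 7 10]. Elementwise product with the kernel and sum: 10·1 + 8·1 + 10·-2 + 6·1 + 10·-1 + 7·1.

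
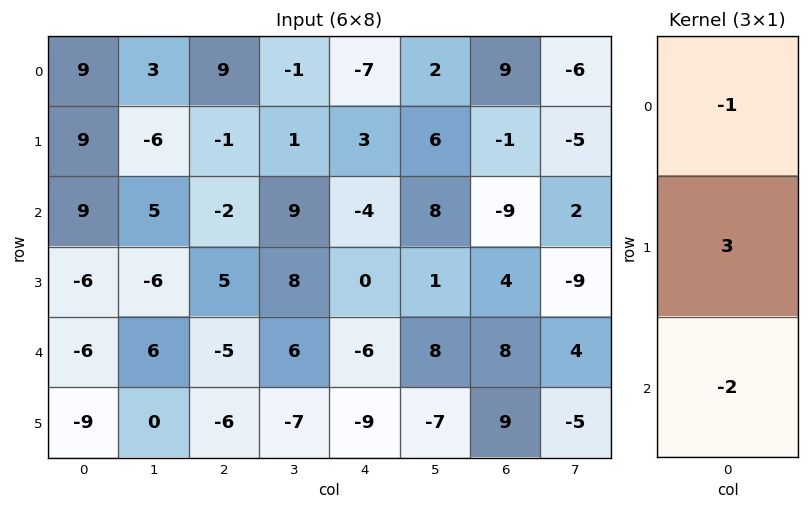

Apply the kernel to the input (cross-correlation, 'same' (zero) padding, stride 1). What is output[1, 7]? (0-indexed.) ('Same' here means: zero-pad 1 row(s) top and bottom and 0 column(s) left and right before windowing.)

-13

The receptive field on the zero-padded input at this output position is [-6 / -5 / 2]. Elementwise product with the kernel and sum: -6·-1 + -5·3 + 2·-2.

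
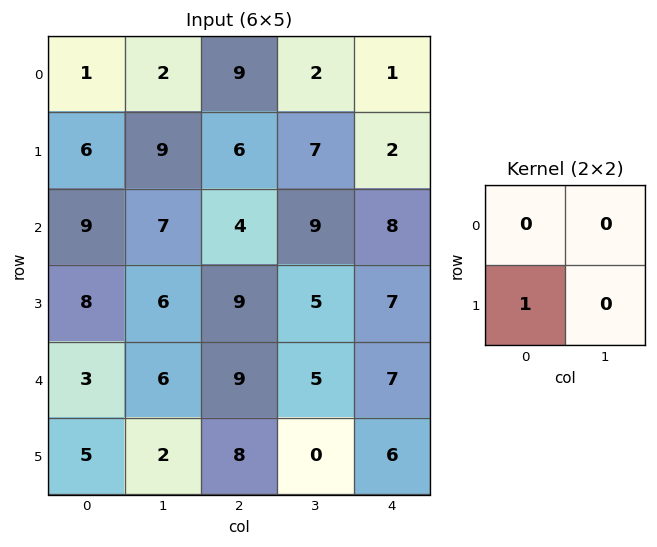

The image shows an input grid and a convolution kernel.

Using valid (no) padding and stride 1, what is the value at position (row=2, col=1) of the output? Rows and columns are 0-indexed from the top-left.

The receptive field on the input at this output position is [7 4 / 6 9]. Elementwise product with the kernel and sum: 6·1.

6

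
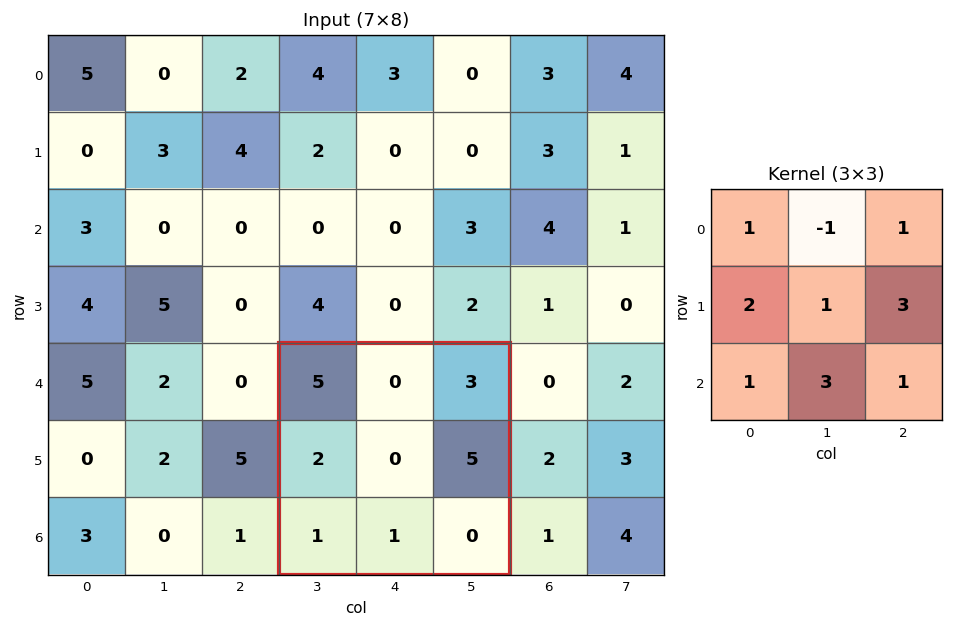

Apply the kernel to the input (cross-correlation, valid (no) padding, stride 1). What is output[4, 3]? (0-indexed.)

31

The receptive field on the input at this output position is [5 0 3 / 2 0 5 / 1 1 0]. Elementwise product with the kernel and sum: 5·1 + 0·-1 + 3·1 + 2·2 + 0·1 + 5·3 + 1·1 + 1·3 + 0·1.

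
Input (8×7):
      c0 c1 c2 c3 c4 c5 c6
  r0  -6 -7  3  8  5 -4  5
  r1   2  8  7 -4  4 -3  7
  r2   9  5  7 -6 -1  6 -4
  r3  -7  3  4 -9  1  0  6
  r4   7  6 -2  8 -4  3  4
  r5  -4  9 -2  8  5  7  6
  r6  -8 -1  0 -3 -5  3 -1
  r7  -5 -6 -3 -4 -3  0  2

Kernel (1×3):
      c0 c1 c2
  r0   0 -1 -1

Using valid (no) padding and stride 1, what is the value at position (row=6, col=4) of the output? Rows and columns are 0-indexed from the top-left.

The receptive field on the input at this output position is [-5 3 -1]. Elementwise product with the kernel and sum: 3·-1 + -1·-1.

-2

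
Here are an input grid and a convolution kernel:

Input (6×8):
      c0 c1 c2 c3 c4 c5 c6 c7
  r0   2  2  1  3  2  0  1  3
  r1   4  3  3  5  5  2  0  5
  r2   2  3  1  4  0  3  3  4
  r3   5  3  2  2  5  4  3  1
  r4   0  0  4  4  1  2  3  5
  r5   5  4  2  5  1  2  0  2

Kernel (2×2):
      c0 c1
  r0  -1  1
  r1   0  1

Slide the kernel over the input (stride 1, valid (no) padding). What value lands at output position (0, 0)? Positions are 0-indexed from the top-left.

3

The receptive field on the input at this output position is [2 2 / 4 3]. Elementwise product with the kernel and sum: 2·-1 + 2·1 + 3·1.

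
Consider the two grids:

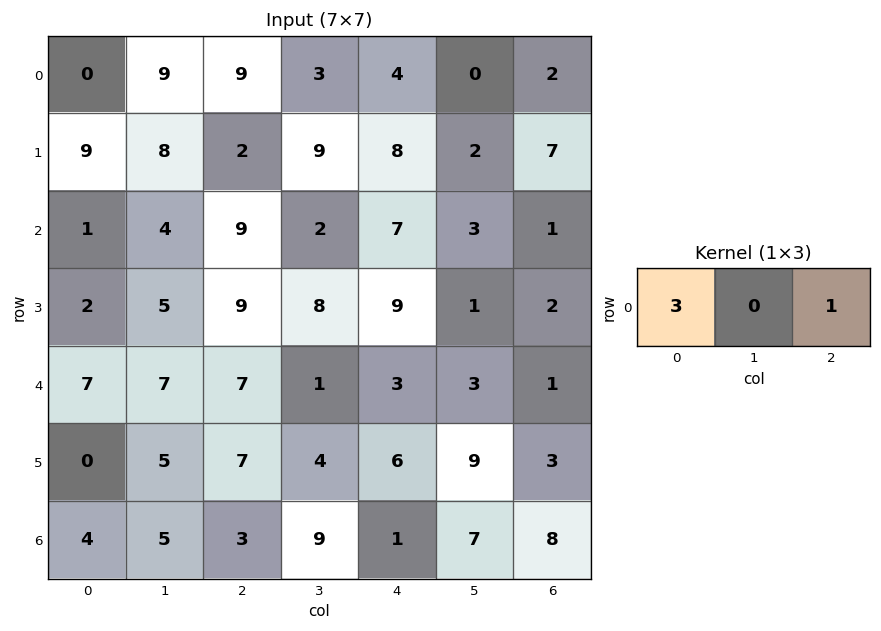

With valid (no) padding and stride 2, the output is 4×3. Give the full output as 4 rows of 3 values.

9 31 14
12 34 22
28 24 10
15 10 11

Output[0,0]: The receptive field on the input at this output position is [0 9 9]. Elementwise product with the kernel and sum: 0·3 + 9·1.
Output[0,1]: The receptive field on the input at this output position is [9 3 4]. Elementwise product with the kernel and sum: 9·3 + 4·1.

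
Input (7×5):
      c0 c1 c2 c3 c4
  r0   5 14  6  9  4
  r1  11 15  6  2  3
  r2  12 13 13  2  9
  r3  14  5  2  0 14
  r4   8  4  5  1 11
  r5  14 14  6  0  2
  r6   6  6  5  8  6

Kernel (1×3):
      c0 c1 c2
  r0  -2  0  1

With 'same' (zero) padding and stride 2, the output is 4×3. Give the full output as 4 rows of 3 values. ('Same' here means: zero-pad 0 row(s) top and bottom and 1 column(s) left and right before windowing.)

Output[0,0]: The receptive field on the zero-padded input at this output position is [0 5 14]. Elementwise product with the kernel and sum: 0·-2 + 14·1.
Output[0,1]: The receptive field on the zero-padded input at this output position is [14 6 9]. Elementwise product with the kernel and sum: 14·-2 + 9·1.

14 -19 -18
13 -24 -4
4 -7 -2
6 -4 -16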